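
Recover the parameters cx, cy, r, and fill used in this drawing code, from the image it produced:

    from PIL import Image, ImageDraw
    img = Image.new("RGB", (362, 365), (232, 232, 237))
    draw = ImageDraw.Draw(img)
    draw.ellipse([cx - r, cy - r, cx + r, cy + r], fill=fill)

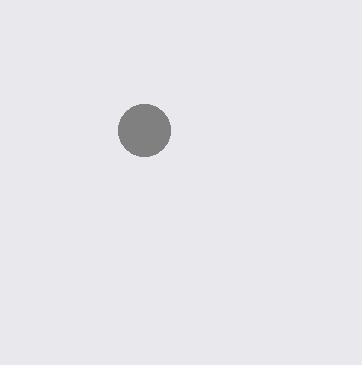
cx = 144; cy = 130; r = 26; fill = 'gray'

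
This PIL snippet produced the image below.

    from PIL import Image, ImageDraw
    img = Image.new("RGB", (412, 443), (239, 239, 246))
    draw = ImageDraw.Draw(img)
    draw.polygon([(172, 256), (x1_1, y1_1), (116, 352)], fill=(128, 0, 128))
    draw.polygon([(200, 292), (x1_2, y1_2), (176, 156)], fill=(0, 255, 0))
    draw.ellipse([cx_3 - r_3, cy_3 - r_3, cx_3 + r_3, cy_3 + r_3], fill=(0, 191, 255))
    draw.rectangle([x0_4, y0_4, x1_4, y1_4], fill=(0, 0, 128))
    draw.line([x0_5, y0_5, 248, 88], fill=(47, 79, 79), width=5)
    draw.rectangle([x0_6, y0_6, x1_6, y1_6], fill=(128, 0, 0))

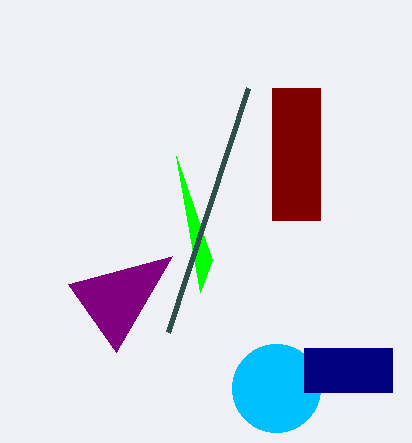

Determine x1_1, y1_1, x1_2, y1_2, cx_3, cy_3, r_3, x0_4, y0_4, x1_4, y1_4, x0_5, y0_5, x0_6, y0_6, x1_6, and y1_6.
x1_1 = 68, y1_1 = 284, x1_2 = 212, y1_2 = 260, cx_3 = 276, cy_3 = 388, r_3 = 44, x0_4 = 304, y0_4 = 348, x1_4 = 392, y1_4 = 392, x0_5 = 168, y0_5 = 332, x0_6 = 272, y0_6 = 88, x1_6 = 320, y1_6 = 220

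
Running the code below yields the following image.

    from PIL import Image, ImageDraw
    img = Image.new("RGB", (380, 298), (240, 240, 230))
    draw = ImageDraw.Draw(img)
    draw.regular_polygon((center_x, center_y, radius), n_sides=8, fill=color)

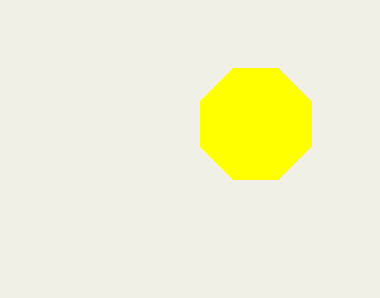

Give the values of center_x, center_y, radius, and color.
center_x = 256, center_y = 124, radius = 60, color = 'yellow'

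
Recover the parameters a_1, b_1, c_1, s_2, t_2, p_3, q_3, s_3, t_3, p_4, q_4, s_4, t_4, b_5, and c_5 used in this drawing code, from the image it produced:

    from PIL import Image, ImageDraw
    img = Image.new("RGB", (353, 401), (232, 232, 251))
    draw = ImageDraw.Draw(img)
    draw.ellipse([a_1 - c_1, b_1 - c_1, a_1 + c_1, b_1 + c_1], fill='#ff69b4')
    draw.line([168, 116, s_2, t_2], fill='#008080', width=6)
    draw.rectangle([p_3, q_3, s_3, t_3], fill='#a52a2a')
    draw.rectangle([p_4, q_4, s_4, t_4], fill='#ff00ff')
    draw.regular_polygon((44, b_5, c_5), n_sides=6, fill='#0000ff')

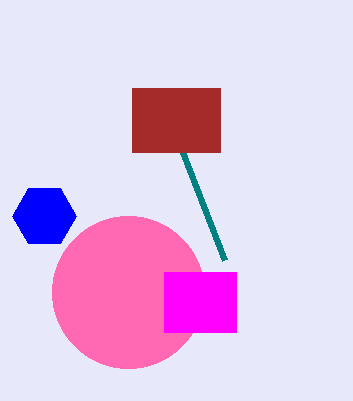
a_1 = 128; b_1 = 292; c_1 = 76; s_2 = 224; t_2 = 260; p_3 = 132; q_3 = 88; s_3 = 220; t_3 = 152; p_4 = 164; q_4 = 272; s_4 = 236; t_4 = 332; b_5 = 216; c_5 = 32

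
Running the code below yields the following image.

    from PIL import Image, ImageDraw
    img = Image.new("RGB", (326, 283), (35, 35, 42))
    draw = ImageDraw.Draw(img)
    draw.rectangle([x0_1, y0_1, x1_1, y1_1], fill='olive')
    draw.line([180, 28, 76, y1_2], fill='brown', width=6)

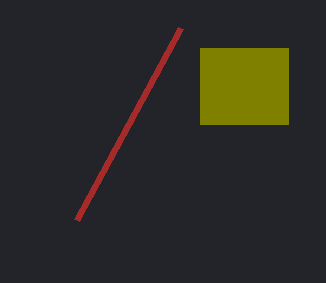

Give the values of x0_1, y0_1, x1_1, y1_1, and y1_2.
x0_1 = 200
y0_1 = 48
x1_1 = 288
y1_1 = 124
y1_2 = 220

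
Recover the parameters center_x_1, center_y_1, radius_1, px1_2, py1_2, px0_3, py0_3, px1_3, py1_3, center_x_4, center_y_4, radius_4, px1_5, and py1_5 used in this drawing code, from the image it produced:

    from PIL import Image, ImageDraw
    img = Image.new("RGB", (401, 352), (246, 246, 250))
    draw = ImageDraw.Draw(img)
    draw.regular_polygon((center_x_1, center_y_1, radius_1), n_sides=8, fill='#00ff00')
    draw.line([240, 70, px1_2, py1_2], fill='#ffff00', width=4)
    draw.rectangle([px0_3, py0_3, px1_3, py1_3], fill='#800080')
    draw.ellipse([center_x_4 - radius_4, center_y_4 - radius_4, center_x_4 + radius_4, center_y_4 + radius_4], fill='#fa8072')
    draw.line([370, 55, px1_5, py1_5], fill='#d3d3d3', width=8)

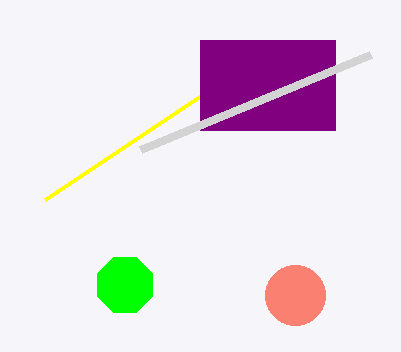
center_x_1 = 125; center_y_1 = 285; radius_1 = 30; px1_2 = 45; py1_2 = 200; px0_3 = 200; py0_3 = 40; px1_3 = 335; py1_3 = 130; center_x_4 = 295; center_y_4 = 295; radius_4 = 30; px1_5 = 140; py1_5 = 150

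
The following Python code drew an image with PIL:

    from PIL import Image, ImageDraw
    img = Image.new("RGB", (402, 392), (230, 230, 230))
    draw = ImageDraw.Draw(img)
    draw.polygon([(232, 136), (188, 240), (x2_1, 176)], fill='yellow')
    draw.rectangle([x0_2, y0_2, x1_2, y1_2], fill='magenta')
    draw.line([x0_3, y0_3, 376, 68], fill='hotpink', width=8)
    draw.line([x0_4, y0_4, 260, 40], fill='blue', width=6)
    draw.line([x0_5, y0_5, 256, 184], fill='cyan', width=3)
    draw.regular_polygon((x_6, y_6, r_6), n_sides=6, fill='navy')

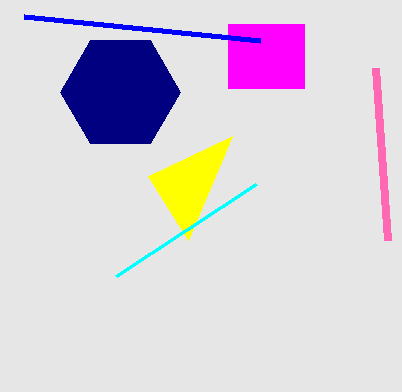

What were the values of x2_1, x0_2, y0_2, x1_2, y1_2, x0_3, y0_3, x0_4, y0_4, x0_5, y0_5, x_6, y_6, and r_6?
x2_1 = 148
x0_2 = 228
y0_2 = 24
x1_2 = 304
y1_2 = 88
x0_3 = 388
y0_3 = 240
x0_4 = 24
y0_4 = 16
x0_5 = 116
y0_5 = 276
x_6 = 120
y_6 = 92
r_6 = 60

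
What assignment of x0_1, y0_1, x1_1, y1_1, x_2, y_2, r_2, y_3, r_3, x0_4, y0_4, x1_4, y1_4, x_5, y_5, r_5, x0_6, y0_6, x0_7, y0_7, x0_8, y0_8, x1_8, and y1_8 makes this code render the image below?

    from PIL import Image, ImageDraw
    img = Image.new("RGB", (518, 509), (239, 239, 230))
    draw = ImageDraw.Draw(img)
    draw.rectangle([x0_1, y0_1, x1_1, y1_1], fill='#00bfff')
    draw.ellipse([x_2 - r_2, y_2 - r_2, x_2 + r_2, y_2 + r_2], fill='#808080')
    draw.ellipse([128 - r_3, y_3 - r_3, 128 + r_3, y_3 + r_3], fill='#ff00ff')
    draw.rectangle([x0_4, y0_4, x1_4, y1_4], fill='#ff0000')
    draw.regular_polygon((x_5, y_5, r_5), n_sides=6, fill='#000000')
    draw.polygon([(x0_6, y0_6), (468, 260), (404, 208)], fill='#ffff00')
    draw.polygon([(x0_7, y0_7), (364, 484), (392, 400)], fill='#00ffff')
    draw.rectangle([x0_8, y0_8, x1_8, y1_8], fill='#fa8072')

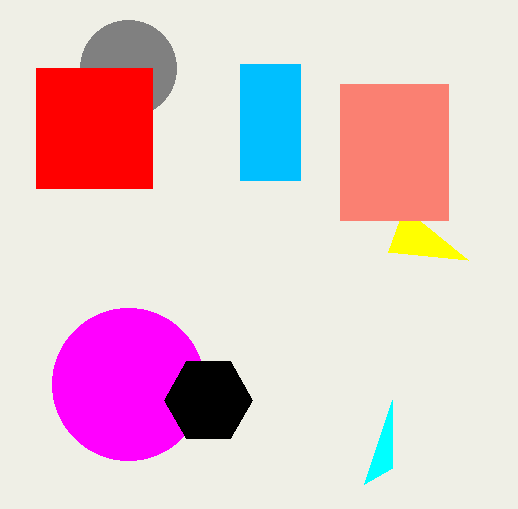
x0_1 = 240; y0_1 = 64; x1_1 = 300; y1_1 = 180; x_2 = 128; y_2 = 68; r_2 = 48; y_3 = 384; r_3 = 76; x0_4 = 36; y0_4 = 68; x1_4 = 152; y1_4 = 188; x_5 = 208; y_5 = 400; r_5 = 44; x0_6 = 388; y0_6 = 252; x0_7 = 392; y0_7 = 468; x0_8 = 340; y0_8 = 84; x1_8 = 448; y1_8 = 220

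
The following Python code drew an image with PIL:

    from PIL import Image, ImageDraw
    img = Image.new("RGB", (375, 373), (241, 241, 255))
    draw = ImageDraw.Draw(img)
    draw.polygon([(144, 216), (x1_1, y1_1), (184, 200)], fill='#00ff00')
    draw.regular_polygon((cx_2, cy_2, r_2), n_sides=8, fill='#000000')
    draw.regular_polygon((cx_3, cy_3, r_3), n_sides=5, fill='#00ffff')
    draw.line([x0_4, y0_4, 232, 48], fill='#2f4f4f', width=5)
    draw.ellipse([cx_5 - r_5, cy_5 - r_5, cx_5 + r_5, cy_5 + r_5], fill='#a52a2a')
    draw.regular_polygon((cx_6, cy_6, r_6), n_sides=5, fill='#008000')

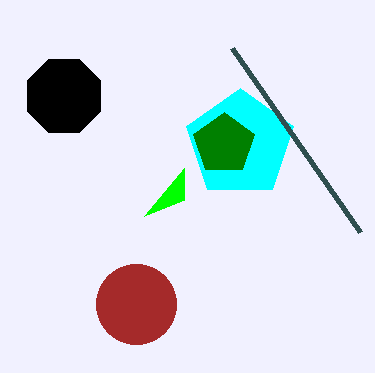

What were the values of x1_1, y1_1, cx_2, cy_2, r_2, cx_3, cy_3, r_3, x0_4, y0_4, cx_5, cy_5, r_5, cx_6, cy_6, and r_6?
x1_1 = 184; y1_1 = 168; cx_2 = 64; cy_2 = 96; r_2 = 40; cx_3 = 240; cy_3 = 144; r_3 = 56; x0_4 = 360; y0_4 = 232; cx_5 = 136; cy_5 = 304; r_5 = 40; cx_6 = 224; cy_6 = 144; r_6 = 32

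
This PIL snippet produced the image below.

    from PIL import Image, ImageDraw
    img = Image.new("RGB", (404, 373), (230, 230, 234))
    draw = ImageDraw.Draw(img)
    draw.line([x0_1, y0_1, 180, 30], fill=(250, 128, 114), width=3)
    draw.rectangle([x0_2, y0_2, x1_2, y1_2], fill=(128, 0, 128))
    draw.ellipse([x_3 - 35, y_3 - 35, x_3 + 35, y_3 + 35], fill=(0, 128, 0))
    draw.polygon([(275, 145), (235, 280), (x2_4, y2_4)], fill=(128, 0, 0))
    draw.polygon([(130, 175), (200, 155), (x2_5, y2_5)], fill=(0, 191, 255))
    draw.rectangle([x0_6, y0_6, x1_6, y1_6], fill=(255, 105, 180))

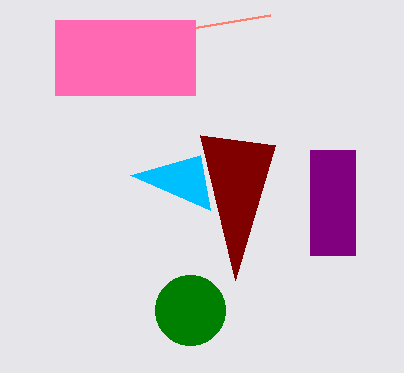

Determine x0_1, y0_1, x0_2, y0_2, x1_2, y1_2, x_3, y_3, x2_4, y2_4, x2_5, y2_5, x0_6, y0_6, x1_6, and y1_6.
x0_1 = 270, y0_1 = 15, x0_2 = 310, y0_2 = 150, x1_2 = 355, y1_2 = 255, x_3 = 190, y_3 = 310, x2_4 = 200, y2_4 = 135, x2_5 = 210, y2_5 = 210, x0_6 = 55, y0_6 = 20, x1_6 = 195, y1_6 = 95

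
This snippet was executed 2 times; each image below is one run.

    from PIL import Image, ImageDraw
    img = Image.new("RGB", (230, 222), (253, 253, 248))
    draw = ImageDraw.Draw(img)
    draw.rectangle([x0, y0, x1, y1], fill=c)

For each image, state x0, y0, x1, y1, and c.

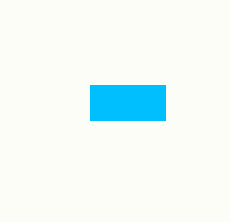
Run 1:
x0 = 90, y0 = 85, x1 = 165, y1 = 120, c = 'deepskyblue'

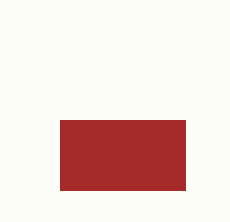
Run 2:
x0 = 60
y0 = 120
x1 = 185
y1 = 190
c = 'brown'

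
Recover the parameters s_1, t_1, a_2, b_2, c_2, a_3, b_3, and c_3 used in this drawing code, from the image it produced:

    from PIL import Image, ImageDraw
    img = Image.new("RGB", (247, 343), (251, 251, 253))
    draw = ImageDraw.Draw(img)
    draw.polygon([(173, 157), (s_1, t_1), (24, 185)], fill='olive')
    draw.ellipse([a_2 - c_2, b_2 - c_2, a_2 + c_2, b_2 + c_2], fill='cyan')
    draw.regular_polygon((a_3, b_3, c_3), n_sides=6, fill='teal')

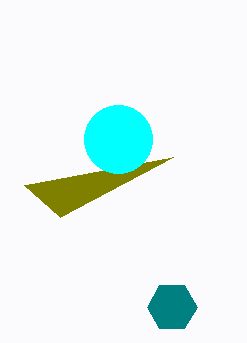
s_1 = 60
t_1 = 217
a_2 = 118
b_2 = 139
c_2 = 34
a_3 = 172
b_3 = 307
c_3 = 25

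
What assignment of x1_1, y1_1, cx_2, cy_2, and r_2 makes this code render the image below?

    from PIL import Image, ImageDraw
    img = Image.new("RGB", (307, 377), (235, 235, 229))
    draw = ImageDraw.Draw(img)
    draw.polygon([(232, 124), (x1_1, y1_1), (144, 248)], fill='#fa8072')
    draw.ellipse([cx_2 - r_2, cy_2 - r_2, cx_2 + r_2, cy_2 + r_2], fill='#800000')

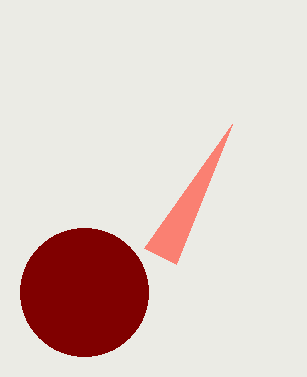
x1_1 = 176; y1_1 = 264; cx_2 = 84; cy_2 = 292; r_2 = 64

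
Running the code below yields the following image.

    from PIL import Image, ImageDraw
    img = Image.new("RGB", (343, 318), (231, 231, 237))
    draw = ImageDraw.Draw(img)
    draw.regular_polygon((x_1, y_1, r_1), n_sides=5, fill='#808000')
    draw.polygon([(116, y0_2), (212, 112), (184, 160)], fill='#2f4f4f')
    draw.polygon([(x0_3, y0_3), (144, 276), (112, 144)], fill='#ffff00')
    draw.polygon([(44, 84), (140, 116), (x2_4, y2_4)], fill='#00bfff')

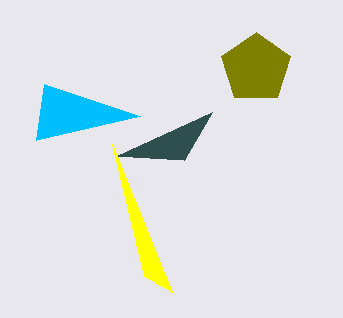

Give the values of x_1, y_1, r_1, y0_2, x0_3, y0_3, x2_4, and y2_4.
x_1 = 256; y_1 = 68; r_1 = 36; y0_2 = 156; x0_3 = 172; y0_3 = 292; x2_4 = 36; y2_4 = 140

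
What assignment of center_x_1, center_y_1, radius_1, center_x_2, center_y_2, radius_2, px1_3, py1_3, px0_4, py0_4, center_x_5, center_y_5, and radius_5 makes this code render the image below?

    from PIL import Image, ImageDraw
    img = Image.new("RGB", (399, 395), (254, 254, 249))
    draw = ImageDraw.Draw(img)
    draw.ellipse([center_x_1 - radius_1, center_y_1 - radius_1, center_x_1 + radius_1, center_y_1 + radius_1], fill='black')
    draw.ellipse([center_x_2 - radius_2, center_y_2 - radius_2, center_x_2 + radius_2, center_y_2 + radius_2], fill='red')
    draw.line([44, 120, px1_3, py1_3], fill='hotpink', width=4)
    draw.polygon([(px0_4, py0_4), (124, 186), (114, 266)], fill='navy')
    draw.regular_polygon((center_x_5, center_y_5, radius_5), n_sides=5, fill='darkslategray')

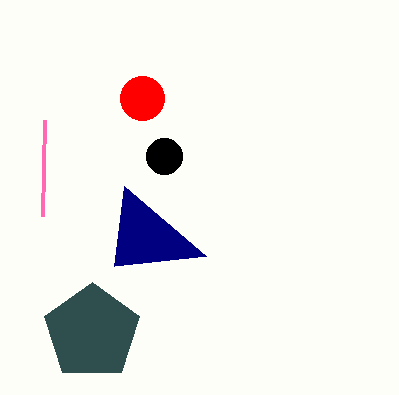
center_x_1 = 164, center_y_1 = 156, radius_1 = 18, center_x_2 = 142, center_y_2 = 98, radius_2 = 22, px1_3 = 42, py1_3 = 216, px0_4 = 206, py0_4 = 256, center_x_5 = 92, center_y_5 = 332, radius_5 = 50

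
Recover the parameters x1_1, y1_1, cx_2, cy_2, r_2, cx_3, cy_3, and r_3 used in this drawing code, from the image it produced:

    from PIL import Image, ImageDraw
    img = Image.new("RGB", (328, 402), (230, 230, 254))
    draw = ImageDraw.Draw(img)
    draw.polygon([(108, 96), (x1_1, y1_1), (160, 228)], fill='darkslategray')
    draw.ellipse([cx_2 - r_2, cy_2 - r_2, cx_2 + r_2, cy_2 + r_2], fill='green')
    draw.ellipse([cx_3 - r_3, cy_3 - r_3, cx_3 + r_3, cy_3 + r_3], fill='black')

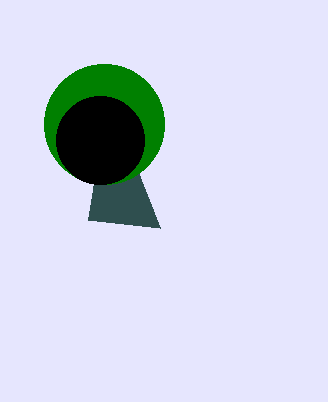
x1_1 = 88; y1_1 = 220; cx_2 = 104; cy_2 = 124; r_2 = 60; cx_3 = 100; cy_3 = 140; r_3 = 44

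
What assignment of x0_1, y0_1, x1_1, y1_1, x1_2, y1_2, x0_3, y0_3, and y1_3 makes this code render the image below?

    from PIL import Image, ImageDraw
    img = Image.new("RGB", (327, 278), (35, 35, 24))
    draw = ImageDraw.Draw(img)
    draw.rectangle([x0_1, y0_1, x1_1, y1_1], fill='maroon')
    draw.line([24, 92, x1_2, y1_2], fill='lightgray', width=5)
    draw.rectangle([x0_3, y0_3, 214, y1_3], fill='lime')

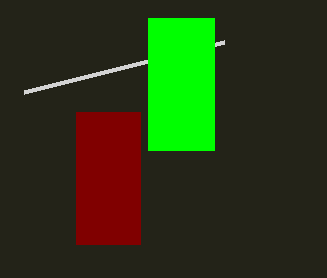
x0_1 = 76; y0_1 = 112; x1_1 = 140; y1_1 = 244; x1_2 = 224; y1_2 = 42; x0_3 = 148; y0_3 = 18; y1_3 = 150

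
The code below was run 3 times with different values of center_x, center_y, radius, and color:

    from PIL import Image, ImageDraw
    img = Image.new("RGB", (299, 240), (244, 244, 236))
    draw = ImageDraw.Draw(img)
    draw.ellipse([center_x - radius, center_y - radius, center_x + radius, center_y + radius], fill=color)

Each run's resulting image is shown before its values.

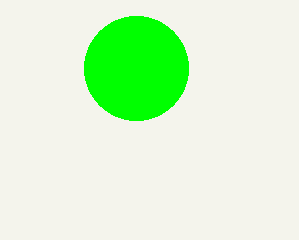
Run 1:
center_x = 136; center_y = 68; radius = 52; color = 'lime'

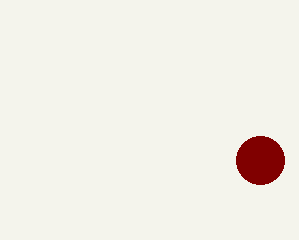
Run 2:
center_x = 260; center_y = 160; radius = 24; color = 'maroon'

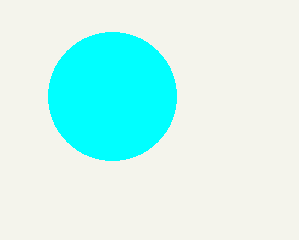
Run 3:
center_x = 112; center_y = 96; radius = 64; color = 'cyan'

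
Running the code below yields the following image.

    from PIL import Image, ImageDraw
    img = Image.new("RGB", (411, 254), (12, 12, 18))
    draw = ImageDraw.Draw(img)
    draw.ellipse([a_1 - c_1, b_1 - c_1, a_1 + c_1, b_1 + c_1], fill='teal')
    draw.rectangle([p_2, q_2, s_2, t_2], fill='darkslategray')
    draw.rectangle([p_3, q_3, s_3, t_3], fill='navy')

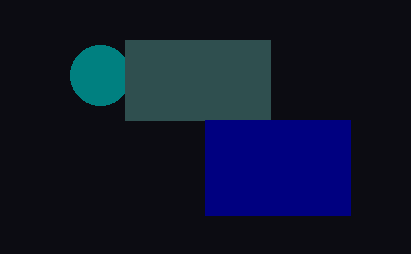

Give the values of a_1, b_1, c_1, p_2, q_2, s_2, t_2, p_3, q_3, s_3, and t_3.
a_1 = 100, b_1 = 75, c_1 = 30, p_2 = 125, q_2 = 40, s_2 = 270, t_2 = 120, p_3 = 205, q_3 = 120, s_3 = 350, t_3 = 215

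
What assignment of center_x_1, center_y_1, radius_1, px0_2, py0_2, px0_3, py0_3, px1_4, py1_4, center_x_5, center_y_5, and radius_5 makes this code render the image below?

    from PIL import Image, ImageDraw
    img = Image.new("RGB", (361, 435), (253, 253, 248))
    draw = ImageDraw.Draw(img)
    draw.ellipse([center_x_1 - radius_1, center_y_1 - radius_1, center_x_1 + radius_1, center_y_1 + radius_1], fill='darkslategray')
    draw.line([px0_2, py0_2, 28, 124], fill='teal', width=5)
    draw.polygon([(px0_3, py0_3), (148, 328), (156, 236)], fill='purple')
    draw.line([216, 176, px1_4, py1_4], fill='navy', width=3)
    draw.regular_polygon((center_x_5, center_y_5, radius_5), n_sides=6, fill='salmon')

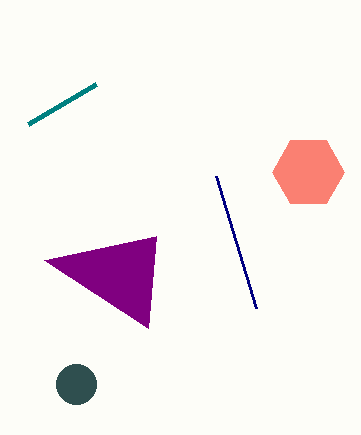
center_x_1 = 76; center_y_1 = 384; radius_1 = 20; px0_2 = 96; py0_2 = 84; px0_3 = 44; py0_3 = 260; px1_4 = 256; py1_4 = 308; center_x_5 = 308; center_y_5 = 172; radius_5 = 36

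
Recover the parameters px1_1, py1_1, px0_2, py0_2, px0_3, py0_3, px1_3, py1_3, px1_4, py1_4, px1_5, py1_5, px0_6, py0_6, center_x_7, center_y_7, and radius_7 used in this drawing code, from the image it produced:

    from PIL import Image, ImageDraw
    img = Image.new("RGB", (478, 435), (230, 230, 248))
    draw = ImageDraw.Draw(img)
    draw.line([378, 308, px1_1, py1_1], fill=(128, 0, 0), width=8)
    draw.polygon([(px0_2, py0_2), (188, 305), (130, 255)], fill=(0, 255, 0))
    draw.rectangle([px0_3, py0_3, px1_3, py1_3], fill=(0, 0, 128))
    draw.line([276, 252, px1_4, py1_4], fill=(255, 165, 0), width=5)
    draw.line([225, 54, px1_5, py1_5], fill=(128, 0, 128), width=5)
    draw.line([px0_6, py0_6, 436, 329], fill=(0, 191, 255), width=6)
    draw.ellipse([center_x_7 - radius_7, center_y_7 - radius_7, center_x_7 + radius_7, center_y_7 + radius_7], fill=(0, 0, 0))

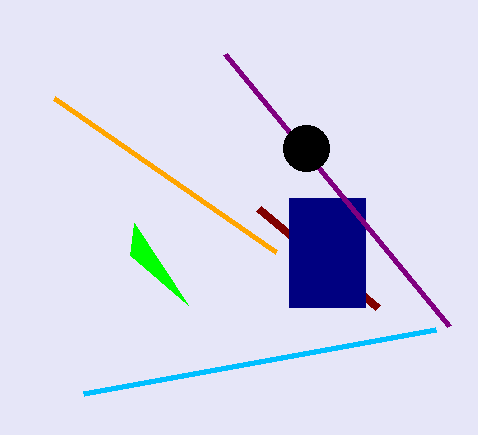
px1_1 = 259
py1_1 = 209
px0_2 = 134
py0_2 = 223
px0_3 = 289
py0_3 = 198
px1_3 = 365
py1_3 = 307
px1_4 = 54
py1_4 = 98
px1_5 = 449
py1_5 = 326
px0_6 = 84
py0_6 = 393
center_x_7 = 306
center_y_7 = 148
radius_7 = 23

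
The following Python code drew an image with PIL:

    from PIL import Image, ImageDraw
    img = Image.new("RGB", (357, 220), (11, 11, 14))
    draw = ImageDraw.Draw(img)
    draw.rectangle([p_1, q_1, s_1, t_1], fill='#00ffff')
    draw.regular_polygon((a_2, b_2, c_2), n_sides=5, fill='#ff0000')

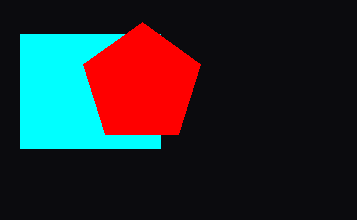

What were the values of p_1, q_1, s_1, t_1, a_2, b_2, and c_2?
p_1 = 20; q_1 = 34; s_1 = 160; t_1 = 148; a_2 = 142; b_2 = 84; c_2 = 62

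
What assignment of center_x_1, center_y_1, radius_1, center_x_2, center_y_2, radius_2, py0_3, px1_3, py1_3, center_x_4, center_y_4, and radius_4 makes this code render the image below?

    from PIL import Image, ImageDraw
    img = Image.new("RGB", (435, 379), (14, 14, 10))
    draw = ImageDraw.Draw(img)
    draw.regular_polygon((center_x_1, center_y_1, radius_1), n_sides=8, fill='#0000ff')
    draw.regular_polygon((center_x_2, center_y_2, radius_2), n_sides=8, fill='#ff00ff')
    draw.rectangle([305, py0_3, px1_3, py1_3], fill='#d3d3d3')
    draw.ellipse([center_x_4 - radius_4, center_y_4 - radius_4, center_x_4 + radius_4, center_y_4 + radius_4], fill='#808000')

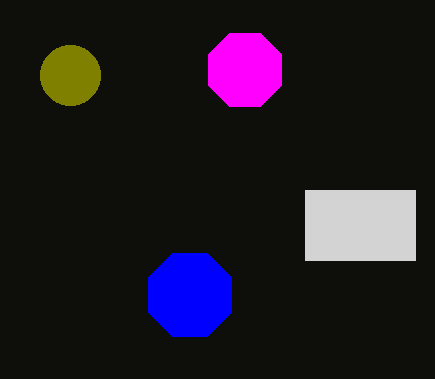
center_x_1 = 190, center_y_1 = 295, radius_1 = 45, center_x_2 = 245, center_y_2 = 70, radius_2 = 40, py0_3 = 190, px1_3 = 415, py1_3 = 260, center_x_4 = 70, center_y_4 = 75, radius_4 = 30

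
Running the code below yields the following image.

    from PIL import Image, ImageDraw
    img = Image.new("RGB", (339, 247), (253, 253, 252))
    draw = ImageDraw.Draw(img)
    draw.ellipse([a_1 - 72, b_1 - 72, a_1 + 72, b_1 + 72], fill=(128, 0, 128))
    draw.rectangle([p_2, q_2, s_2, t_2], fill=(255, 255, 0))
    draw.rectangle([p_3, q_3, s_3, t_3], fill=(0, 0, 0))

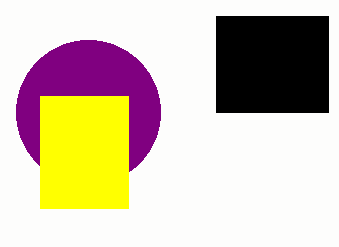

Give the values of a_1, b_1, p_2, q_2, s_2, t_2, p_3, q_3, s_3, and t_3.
a_1 = 88, b_1 = 112, p_2 = 40, q_2 = 96, s_2 = 128, t_2 = 208, p_3 = 216, q_3 = 16, s_3 = 328, t_3 = 112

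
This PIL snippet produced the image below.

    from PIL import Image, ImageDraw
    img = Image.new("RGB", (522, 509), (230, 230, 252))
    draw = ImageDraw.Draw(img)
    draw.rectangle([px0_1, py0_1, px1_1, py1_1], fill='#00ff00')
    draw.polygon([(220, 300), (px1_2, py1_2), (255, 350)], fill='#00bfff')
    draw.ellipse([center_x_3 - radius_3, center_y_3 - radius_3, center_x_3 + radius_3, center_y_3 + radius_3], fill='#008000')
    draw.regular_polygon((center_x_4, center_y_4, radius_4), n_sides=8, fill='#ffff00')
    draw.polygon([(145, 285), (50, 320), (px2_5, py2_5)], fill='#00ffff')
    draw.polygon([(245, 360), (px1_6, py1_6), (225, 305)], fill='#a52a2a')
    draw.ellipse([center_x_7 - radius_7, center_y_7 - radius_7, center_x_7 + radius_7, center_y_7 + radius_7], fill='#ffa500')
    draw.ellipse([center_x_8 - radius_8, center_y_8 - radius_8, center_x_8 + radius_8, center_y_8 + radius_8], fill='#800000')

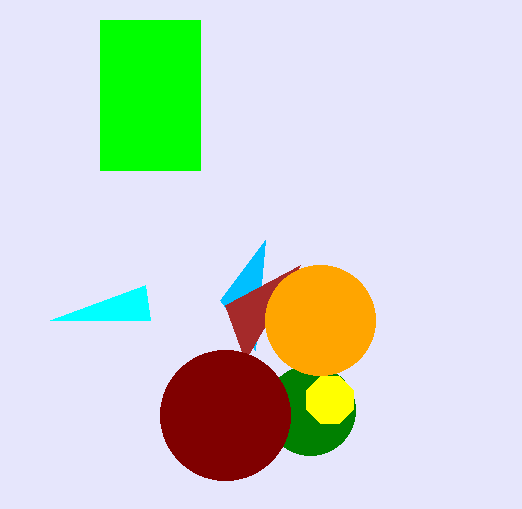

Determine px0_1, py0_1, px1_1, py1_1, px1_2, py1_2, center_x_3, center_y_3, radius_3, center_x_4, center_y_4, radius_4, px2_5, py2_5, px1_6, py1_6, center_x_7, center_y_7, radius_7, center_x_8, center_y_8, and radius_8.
px0_1 = 100; py0_1 = 20; px1_1 = 200; py1_1 = 170; px1_2 = 265; py1_2 = 240; center_x_3 = 310; center_y_3 = 410; radius_3 = 45; center_x_4 = 330; center_y_4 = 400; radius_4 = 25; px2_5 = 150; py2_5 = 320; px1_6 = 300; py1_6 = 265; center_x_7 = 320; center_y_7 = 320; radius_7 = 55; center_x_8 = 225; center_y_8 = 415; radius_8 = 65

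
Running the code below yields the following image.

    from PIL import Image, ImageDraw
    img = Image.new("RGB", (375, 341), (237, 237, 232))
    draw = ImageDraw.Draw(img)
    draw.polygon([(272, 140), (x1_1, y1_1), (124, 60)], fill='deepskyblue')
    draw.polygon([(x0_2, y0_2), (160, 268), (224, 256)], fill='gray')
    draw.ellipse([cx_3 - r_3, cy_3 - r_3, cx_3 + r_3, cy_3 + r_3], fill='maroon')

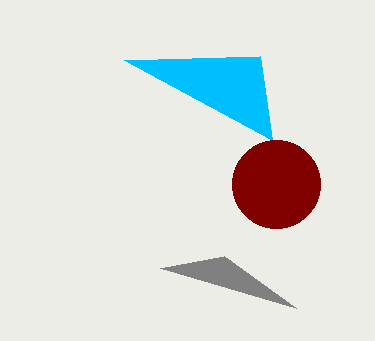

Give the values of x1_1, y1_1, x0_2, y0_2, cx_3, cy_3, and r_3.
x1_1 = 260, y1_1 = 56, x0_2 = 296, y0_2 = 308, cx_3 = 276, cy_3 = 184, r_3 = 44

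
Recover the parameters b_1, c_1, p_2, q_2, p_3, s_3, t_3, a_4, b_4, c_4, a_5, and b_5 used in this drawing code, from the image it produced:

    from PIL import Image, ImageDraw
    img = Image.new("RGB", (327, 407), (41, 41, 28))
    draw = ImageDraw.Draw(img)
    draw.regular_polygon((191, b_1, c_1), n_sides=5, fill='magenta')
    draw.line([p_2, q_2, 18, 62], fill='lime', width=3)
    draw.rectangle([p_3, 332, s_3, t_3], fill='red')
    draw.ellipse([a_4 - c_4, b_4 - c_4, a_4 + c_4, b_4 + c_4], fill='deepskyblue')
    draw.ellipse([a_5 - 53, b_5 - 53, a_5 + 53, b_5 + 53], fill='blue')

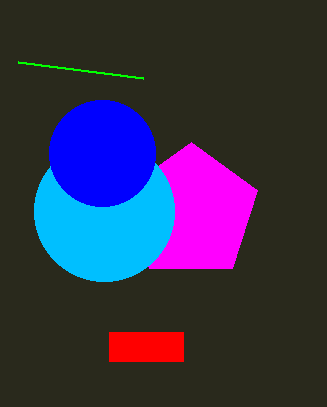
b_1 = 212
c_1 = 70
p_2 = 143
q_2 = 78
p_3 = 109
s_3 = 183
t_3 = 361
a_4 = 104
b_4 = 211
c_4 = 70
a_5 = 102
b_5 = 153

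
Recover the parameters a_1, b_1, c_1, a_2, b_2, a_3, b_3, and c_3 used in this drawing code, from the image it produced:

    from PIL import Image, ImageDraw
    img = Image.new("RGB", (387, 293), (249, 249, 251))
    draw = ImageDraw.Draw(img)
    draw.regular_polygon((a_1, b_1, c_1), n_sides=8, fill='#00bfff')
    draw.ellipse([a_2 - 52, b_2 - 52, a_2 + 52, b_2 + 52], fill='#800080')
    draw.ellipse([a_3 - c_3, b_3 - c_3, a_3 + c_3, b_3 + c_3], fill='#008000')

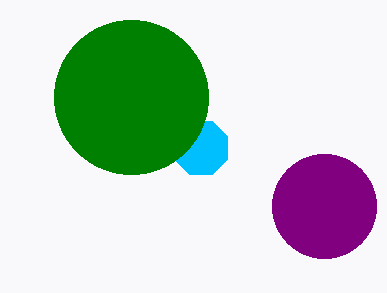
a_1 = 201; b_1 = 148; c_1 = 29; a_2 = 324; b_2 = 206; a_3 = 131; b_3 = 97; c_3 = 77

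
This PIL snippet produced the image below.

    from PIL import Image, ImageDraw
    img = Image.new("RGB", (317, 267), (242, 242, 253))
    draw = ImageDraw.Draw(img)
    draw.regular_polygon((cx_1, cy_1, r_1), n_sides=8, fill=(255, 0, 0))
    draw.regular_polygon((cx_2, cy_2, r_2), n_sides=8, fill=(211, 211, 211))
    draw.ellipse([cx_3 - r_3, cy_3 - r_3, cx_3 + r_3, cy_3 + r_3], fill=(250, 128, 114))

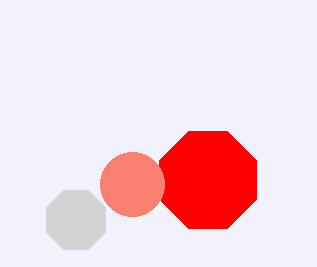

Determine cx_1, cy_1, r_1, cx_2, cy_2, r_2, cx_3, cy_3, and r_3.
cx_1 = 208
cy_1 = 180
r_1 = 52
cx_2 = 76
cy_2 = 220
r_2 = 32
cx_3 = 132
cy_3 = 184
r_3 = 32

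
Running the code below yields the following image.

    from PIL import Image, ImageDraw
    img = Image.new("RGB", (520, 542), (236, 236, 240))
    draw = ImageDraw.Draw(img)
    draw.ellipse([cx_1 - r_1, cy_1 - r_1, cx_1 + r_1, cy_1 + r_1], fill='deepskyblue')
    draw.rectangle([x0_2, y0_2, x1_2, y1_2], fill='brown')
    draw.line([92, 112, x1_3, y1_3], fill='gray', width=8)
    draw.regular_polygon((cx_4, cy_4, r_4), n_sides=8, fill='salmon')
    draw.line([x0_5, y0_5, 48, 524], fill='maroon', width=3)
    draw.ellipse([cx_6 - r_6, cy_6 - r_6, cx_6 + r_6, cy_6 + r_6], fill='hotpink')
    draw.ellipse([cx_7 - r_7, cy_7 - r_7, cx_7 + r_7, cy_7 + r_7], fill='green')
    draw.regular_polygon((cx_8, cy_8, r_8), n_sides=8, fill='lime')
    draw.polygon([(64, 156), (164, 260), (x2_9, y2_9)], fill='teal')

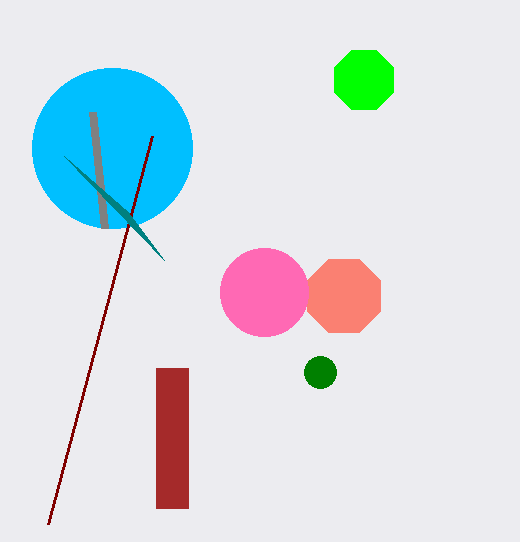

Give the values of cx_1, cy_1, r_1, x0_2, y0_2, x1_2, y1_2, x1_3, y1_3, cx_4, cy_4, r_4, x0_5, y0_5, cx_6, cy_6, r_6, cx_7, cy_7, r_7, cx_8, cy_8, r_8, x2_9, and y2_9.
cx_1 = 112; cy_1 = 148; r_1 = 80; x0_2 = 156; y0_2 = 368; x1_2 = 188; y1_2 = 508; x1_3 = 104; y1_3 = 228; cx_4 = 344; cy_4 = 296; r_4 = 40; x0_5 = 152; y0_5 = 136; cx_6 = 264; cy_6 = 292; r_6 = 44; cx_7 = 320; cy_7 = 372; r_7 = 16; cx_8 = 364; cy_8 = 80; r_8 = 32; x2_9 = 128; y2_9 = 212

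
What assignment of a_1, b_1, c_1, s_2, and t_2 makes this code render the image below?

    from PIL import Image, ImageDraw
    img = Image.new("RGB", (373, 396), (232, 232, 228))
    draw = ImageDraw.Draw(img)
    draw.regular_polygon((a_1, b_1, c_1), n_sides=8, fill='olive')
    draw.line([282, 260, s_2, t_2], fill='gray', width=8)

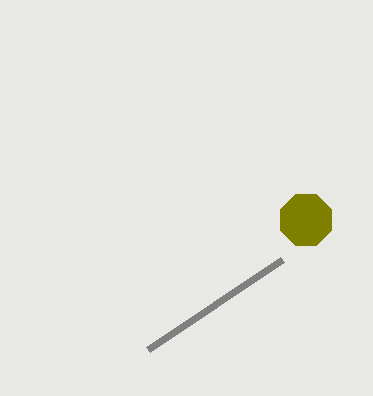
a_1 = 306
b_1 = 220
c_1 = 28
s_2 = 148
t_2 = 350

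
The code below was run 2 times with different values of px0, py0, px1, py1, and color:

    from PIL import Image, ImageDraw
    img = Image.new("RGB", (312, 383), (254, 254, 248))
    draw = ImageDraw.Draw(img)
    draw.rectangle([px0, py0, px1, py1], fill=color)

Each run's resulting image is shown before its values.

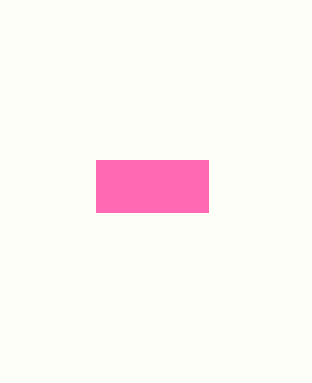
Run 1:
px0 = 96; py0 = 160; px1 = 208; py1 = 212; color = 'hotpink'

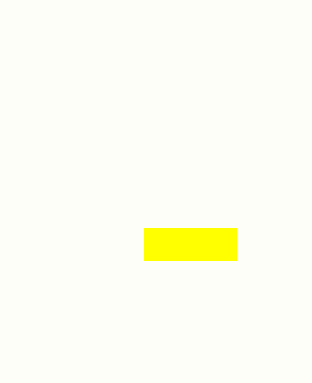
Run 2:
px0 = 144; py0 = 228; px1 = 236; py1 = 260; color = 'yellow'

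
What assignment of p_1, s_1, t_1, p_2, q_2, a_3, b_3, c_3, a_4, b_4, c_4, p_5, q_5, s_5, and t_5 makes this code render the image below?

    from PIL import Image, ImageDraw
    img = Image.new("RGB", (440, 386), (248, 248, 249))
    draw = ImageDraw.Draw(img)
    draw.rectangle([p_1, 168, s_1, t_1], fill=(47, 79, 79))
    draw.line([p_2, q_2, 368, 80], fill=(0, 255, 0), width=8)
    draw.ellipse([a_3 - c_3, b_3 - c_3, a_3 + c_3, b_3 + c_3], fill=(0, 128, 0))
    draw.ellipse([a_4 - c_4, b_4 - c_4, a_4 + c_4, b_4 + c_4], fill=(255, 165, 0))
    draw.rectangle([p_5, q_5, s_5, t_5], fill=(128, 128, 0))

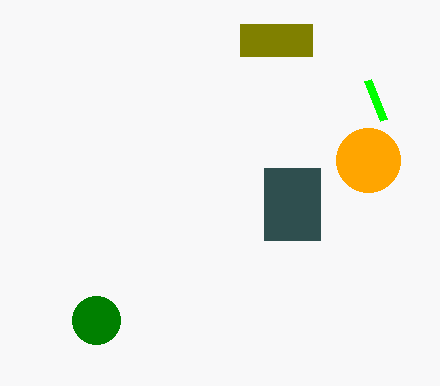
p_1 = 264
s_1 = 320
t_1 = 240
p_2 = 384
q_2 = 120
a_3 = 96
b_3 = 320
c_3 = 24
a_4 = 368
b_4 = 160
c_4 = 32
p_5 = 240
q_5 = 24
s_5 = 312
t_5 = 56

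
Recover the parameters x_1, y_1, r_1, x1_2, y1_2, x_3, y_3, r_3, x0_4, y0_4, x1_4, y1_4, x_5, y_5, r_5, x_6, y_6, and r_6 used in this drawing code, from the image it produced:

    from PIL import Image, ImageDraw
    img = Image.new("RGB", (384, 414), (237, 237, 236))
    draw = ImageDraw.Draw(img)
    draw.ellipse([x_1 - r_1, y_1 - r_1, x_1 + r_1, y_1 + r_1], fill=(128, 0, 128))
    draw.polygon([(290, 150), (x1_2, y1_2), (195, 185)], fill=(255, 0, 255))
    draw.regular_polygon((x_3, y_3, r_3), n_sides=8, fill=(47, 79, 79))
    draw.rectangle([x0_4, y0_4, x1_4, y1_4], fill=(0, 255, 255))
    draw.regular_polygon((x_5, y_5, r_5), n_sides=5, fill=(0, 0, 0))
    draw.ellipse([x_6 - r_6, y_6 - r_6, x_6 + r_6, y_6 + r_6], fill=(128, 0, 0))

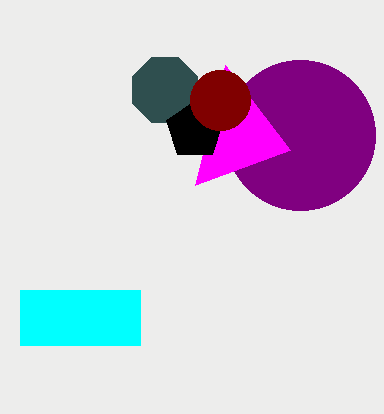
x_1 = 300, y_1 = 135, r_1 = 75, x1_2 = 225, y1_2 = 65, x_3 = 165, y_3 = 90, r_3 = 35, x0_4 = 20, y0_4 = 290, x1_4 = 140, y1_4 = 345, x_5 = 195, y_5 = 130, r_5 = 30, x_6 = 220, y_6 = 100, r_6 = 30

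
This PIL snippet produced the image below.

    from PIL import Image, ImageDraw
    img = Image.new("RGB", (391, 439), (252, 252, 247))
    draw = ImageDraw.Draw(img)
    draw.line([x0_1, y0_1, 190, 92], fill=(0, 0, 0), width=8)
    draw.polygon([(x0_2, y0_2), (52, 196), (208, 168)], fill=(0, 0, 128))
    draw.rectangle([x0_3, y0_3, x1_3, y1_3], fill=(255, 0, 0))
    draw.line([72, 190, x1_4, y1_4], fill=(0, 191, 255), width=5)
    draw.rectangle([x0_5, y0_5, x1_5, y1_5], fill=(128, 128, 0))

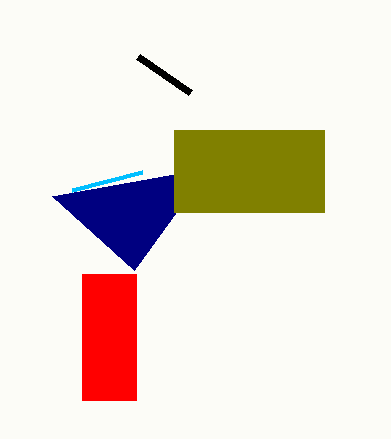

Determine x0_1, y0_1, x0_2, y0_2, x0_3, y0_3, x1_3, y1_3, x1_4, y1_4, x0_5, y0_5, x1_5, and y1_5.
x0_1 = 138, y0_1 = 56, x0_2 = 134, y0_2 = 270, x0_3 = 82, y0_3 = 274, x1_3 = 136, y1_3 = 400, x1_4 = 142, y1_4 = 172, x0_5 = 174, y0_5 = 130, x1_5 = 324, y1_5 = 212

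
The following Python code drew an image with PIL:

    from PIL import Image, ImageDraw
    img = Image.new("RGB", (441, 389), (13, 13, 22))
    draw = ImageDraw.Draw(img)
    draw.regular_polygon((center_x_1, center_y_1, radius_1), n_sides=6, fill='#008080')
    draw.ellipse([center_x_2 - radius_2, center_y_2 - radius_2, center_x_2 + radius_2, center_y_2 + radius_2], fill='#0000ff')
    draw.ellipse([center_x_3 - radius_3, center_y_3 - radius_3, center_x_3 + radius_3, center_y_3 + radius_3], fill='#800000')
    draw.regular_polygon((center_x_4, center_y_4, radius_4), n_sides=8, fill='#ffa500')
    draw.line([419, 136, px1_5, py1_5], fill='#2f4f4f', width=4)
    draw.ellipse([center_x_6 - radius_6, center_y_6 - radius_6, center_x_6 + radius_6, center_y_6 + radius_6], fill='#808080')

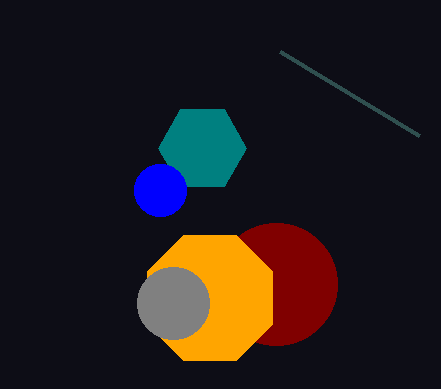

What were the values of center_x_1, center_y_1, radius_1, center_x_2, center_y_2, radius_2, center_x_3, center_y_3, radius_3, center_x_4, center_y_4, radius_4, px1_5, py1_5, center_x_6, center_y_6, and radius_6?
center_x_1 = 202; center_y_1 = 148; radius_1 = 44; center_x_2 = 160; center_y_2 = 190; radius_2 = 26; center_x_3 = 276; center_y_3 = 284; radius_3 = 61; center_x_4 = 210; center_y_4 = 298; radius_4 = 68; px1_5 = 280; py1_5 = 52; center_x_6 = 173; center_y_6 = 303; radius_6 = 36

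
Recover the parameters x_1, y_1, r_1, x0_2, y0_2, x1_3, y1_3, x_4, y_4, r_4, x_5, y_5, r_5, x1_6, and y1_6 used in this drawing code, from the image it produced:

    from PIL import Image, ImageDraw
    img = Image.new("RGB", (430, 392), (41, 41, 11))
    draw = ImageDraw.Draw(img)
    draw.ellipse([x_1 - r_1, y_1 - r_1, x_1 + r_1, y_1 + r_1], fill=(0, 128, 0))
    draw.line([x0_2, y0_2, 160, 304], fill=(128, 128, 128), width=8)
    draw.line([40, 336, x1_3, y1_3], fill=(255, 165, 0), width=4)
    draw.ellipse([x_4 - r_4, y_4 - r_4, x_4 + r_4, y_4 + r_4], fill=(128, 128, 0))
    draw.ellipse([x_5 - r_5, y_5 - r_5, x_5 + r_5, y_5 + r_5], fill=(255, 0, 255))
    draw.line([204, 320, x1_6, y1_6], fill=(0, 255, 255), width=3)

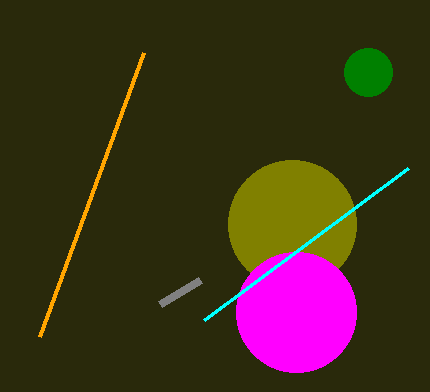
x_1 = 368
y_1 = 72
r_1 = 24
x0_2 = 200
y0_2 = 280
x1_3 = 144
y1_3 = 52
x_4 = 292
y_4 = 224
r_4 = 64
x_5 = 296
y_5 = 312
r_5 = 60
x1_6 = 408
y1_6 = 168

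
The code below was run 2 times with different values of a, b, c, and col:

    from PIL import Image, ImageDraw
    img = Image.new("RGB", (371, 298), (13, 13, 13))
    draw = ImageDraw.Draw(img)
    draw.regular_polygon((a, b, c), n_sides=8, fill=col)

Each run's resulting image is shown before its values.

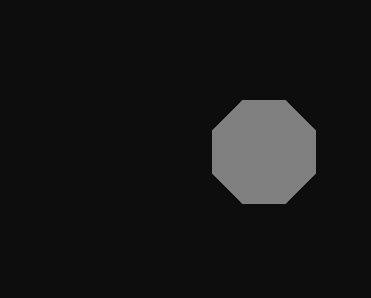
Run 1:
a = 264
b = 152
c = 56
col = 'gray'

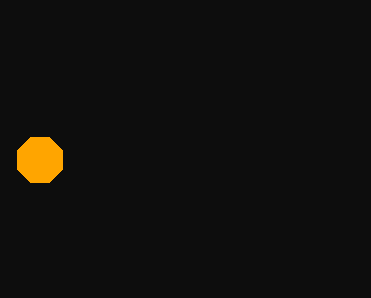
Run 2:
a = 40
b = 160
c = 24
col = 'orange'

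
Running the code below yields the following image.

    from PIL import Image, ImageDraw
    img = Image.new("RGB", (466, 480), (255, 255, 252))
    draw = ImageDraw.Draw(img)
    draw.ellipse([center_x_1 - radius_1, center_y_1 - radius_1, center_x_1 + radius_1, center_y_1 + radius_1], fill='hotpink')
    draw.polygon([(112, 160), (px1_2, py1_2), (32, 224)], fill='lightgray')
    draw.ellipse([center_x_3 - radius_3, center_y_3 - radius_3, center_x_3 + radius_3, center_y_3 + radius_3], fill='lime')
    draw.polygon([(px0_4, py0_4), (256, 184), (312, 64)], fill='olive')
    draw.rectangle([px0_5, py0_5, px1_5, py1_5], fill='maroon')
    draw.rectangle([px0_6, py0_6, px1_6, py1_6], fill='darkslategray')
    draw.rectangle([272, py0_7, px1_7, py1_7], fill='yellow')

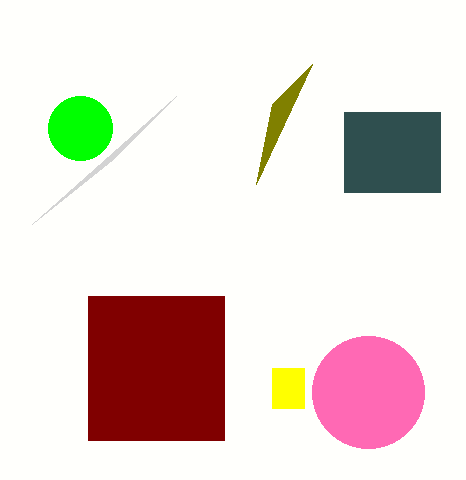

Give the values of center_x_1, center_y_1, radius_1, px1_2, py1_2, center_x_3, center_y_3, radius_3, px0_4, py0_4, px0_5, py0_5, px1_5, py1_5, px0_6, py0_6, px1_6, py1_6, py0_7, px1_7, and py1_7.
center_x_1 = 368, center_y_1 = 392, radius_1 = 56, px1_2 = 176, py1_2 = 96, center_x_3 = 80, center_y_3 = 128, radius_3 = 32, px0_4 = 272, py0_4 = 104, px0_5 = 88, py0_5 = 296, px1_5 = 224, py1_5 = 440, px0_6 = 344, py0_6 = 112, px1_6 = 440, py1_6 = 192, py0_7 = 368, px1_7 = 304, py1_7 = 408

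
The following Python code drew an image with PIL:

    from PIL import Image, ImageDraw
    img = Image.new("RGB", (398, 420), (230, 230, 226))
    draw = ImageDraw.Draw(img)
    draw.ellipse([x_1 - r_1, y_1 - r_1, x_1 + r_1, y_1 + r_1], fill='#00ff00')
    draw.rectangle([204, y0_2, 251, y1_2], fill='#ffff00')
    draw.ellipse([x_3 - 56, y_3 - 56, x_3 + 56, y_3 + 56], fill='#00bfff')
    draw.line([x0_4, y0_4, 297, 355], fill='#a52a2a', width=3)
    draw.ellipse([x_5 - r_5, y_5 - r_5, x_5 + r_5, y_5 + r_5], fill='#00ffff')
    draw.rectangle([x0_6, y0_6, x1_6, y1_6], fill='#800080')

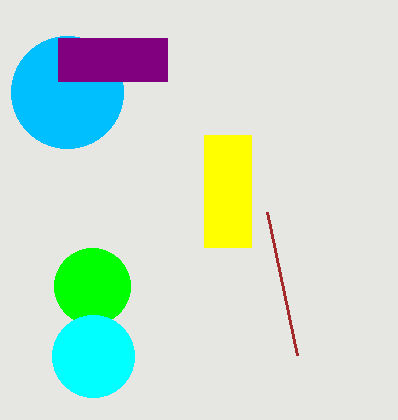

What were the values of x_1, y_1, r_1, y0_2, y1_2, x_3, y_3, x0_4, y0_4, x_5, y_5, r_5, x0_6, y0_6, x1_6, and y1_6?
x_1 = 92
y_1 = 286
r_1 = 38
y0_2 = 135
y1_2 = 247
x_3 = 67
y_3 = 92
x0_4 = 267
y0_4 = 212
x_5 = 93
y_5 = 356
r_5 = 41
x0_6 = 58
y0_6 = 38
x1_6 = 167
y1_6 = 81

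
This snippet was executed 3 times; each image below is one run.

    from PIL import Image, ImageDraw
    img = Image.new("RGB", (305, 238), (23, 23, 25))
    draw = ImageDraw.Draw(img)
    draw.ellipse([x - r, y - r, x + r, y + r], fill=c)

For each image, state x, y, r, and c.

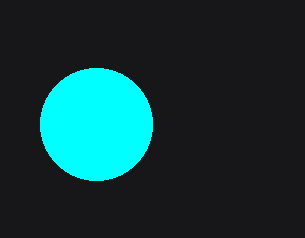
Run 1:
x = 96, y = 124, r = 56, c = 'cyan'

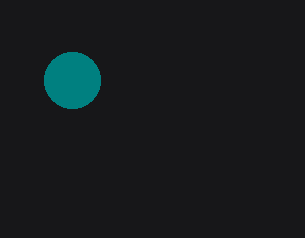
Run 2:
x = 72, y = 80, r = 28, c = 'teal'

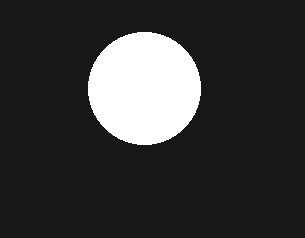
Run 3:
x = 144, y = 88, r = 56, c = 'white'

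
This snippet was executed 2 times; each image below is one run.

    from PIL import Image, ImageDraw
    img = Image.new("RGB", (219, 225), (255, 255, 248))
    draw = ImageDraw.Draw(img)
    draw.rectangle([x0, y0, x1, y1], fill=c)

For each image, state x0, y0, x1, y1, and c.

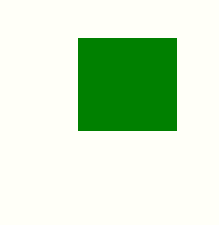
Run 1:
x0 = 78
y0 = 38
x1 = 176
y1 = 130
c = 'green'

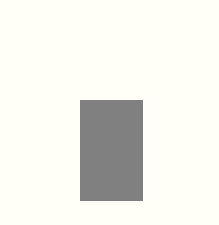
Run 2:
x0 = 80, y0 = 100, x1 = 142, y1 = 200, c = 'gray'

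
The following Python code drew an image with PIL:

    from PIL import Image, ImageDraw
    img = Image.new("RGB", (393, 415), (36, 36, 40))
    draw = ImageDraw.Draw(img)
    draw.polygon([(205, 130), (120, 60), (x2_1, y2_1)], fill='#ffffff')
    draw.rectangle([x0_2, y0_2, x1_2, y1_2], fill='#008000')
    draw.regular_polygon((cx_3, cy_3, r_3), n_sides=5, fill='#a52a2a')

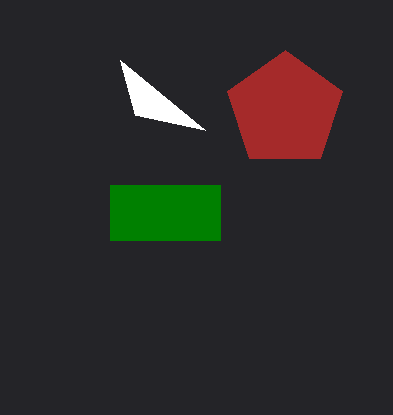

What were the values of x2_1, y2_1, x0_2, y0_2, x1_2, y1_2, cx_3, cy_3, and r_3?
x2_1 = 135, y2_1 = 115, x0_2 = 110, y0_2 = 185, x1_2 = 220, y1_2 = 240, cx_3 = 285, cy_3 = 110, r_3 = 60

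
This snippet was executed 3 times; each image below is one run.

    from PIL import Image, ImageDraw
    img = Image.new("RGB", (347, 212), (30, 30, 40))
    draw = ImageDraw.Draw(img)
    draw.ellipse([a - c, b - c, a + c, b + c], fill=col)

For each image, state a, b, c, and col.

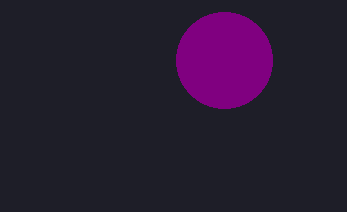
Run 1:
a = 224, b = 60, c = 48, col = 'purple'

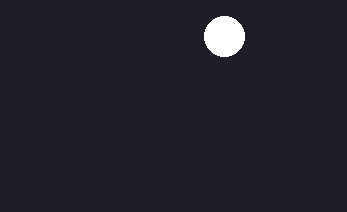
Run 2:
a = 224, b = 36, c = 20, col = 'white'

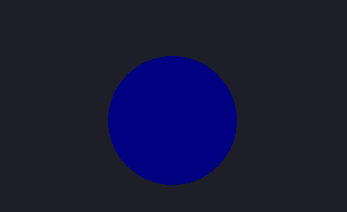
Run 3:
a = 172; b = 120; c = 64; col = 'navy'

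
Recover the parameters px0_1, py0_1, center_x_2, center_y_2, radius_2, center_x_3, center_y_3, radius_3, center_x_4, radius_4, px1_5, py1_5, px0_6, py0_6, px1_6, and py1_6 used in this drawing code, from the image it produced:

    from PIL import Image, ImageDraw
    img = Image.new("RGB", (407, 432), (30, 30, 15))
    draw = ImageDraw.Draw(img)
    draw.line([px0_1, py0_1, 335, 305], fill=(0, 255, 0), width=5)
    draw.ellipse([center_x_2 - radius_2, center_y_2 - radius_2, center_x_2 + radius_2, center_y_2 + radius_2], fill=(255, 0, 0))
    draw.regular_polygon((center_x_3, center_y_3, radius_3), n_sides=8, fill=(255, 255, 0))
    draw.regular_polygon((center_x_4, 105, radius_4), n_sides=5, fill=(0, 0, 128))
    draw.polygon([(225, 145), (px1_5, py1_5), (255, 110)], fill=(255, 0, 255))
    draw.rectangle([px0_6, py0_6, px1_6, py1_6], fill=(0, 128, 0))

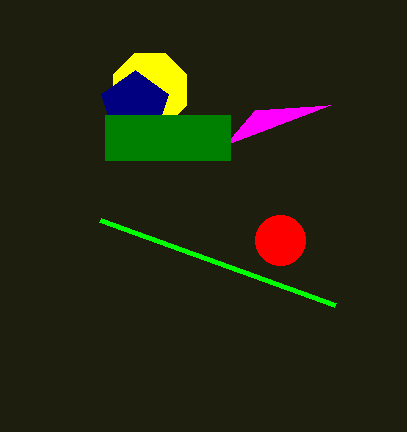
px0_1 = 100; py0_1 = 220; center_x_2 = 280; center_y_2 = 240; radius_2 = 25; center_x_3 = 150; center_y_3 = 90; radius_3 = 40; center_x_4 = 135; radius_4 = 35; px1_5 = 330; py1_5 = 105; px0_6 = 105; py0_6 = 115; px1_6 = 230; py1_6 = 160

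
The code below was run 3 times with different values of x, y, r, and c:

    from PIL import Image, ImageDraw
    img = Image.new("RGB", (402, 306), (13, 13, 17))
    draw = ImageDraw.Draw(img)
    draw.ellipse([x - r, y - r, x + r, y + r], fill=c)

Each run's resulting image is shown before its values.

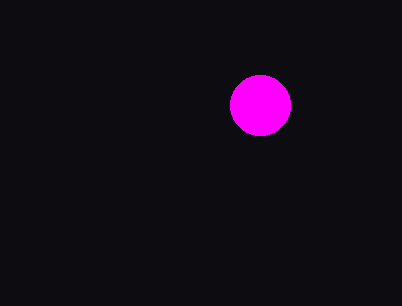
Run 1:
x = 260; y = 105; r = 30; c = 'magenta'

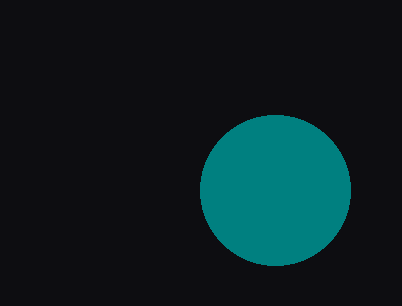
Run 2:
x = 275, y = 190, r = 75, c = 'teal'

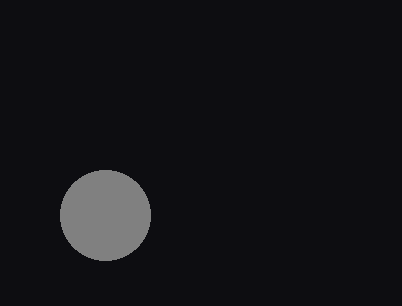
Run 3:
x = 105, y = 215, r = 45, c = 'gray'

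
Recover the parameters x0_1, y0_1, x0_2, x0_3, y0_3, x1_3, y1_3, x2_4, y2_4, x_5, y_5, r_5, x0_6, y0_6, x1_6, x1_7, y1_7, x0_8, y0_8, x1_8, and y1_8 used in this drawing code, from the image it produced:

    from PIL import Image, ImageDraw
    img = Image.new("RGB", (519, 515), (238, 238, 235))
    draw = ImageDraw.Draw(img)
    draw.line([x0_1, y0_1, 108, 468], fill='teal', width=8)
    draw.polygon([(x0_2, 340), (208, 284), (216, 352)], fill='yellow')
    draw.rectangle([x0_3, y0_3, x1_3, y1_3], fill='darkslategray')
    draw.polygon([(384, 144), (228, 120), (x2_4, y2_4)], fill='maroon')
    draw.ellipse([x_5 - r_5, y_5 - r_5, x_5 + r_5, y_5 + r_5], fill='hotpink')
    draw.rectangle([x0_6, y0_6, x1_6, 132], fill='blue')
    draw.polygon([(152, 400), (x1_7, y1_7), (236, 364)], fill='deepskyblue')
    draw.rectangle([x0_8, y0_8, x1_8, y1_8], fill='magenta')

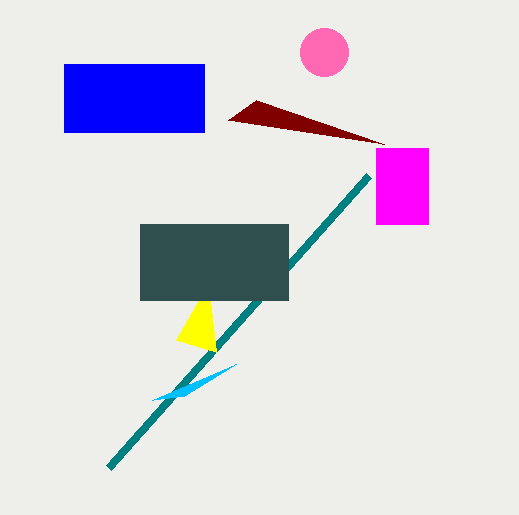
x0_1 = 368
y0_1 = 176
x0_2 = 176
x0_3 = 140
y0_3 = 224
x1_3 = 288
y1_3 = 300
x2_4 = 256
y2_4 = 100
x_5 = 324
y_5 = 52
r_5 = 24
x0_6 = 64
y0_6 = 64
x1_6 = 204
x1_7 = 184
y1_7 = 396
x0_8 = 376
y0_8 = 148
x1_8 = 428
y1_8 = 224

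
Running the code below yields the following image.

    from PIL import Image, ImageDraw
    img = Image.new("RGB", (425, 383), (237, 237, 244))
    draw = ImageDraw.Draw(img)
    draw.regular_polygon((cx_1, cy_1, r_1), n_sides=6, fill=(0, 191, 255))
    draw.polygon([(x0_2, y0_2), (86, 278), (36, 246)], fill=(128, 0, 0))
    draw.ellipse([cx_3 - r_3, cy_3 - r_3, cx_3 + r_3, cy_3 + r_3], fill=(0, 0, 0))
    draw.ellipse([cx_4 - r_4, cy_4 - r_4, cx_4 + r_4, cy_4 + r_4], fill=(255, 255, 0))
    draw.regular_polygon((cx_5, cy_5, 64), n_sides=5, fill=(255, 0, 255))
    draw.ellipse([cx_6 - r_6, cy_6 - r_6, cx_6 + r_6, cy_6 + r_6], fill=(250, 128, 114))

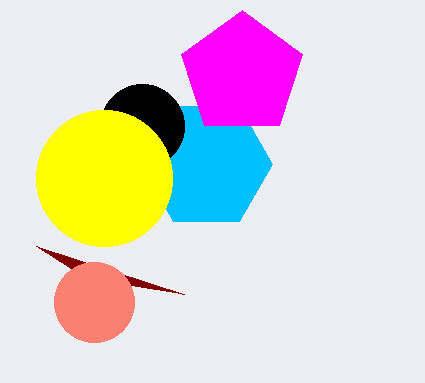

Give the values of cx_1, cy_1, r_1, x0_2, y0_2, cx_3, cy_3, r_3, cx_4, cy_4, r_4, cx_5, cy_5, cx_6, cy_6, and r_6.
cx_1 = 206, cy_1 = 164, r_1 = 66, x0_2 = 184, y0_2 = 294, cx_3 = 142, cy_3 = 126, r_3 = 42, cx_4 = 104, cy_4 = 178, r_4 = 68, cx_5 = 242, cy_5 = 74, cx_6 = 94, cy_6 = 302, r_6 = 40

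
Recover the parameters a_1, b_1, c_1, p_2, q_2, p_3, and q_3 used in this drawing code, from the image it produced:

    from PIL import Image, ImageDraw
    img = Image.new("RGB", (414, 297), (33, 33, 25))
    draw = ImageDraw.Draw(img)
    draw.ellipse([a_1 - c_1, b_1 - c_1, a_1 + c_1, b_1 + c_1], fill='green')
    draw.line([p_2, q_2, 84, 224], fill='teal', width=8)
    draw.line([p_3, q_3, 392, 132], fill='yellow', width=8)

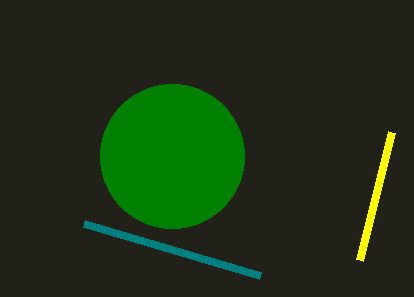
a_1 = 172, b_1 = 156, c_1 = 72, p_2 = 260, q_2 = 276, p_3 = 360, q_3 = 260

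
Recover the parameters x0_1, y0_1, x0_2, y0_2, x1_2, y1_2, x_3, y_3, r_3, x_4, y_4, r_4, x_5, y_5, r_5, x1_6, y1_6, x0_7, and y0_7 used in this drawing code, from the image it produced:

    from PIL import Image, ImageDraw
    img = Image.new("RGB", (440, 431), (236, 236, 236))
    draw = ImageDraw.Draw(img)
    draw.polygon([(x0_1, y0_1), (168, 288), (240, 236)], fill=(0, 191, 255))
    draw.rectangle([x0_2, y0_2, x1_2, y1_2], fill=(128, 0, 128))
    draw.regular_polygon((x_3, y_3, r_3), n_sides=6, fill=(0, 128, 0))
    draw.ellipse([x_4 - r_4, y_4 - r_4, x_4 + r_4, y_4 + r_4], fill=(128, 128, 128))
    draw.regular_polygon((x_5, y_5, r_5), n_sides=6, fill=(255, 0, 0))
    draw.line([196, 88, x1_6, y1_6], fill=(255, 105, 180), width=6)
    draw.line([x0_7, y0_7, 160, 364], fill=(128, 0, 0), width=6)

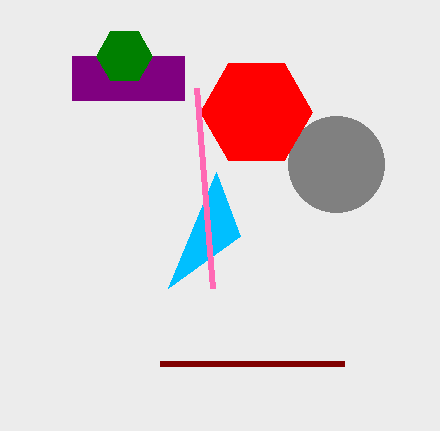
x0_1 = 216; y0_1 = 172; x0_2 = 72; y0_2 = 56; x1_2 = 184; y1_2 = 100; x_3 = 124; y_3 = 56; r_3 = 28; x_4 = 336; y_4 = 164; r_4 = 48; x_5 = 256; y_5 = 112; r_5 = 56; x1_6 = 212; y1_6 = 288; x0_7 = 344; y0_7 = 364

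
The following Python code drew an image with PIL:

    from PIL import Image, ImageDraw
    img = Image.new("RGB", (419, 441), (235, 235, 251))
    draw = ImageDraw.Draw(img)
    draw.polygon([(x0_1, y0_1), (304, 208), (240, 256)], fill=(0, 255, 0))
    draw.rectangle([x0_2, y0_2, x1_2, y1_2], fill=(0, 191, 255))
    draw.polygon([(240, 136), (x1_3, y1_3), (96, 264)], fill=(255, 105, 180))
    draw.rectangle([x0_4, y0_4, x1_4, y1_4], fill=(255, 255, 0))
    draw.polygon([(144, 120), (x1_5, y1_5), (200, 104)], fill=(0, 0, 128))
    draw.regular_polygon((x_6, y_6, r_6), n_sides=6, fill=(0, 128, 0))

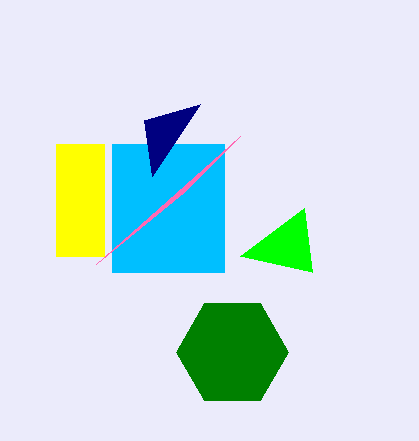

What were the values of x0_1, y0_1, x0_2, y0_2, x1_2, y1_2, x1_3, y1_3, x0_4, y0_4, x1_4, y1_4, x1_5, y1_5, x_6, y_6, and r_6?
x0_1 = 312; y0_1 = 272; x0_2 = 112; y0_2 = 144; x1_2 = 224; y1_2 = 272; x1_3 = 184; y1_3 = 192; x0_4 = 56; y0_4 = 144; x1_4 = 104; y1_4 = 256; x1_5 = 152; y1_5 = 176; x_6 = 232; y_6 = 352; r_6 = 56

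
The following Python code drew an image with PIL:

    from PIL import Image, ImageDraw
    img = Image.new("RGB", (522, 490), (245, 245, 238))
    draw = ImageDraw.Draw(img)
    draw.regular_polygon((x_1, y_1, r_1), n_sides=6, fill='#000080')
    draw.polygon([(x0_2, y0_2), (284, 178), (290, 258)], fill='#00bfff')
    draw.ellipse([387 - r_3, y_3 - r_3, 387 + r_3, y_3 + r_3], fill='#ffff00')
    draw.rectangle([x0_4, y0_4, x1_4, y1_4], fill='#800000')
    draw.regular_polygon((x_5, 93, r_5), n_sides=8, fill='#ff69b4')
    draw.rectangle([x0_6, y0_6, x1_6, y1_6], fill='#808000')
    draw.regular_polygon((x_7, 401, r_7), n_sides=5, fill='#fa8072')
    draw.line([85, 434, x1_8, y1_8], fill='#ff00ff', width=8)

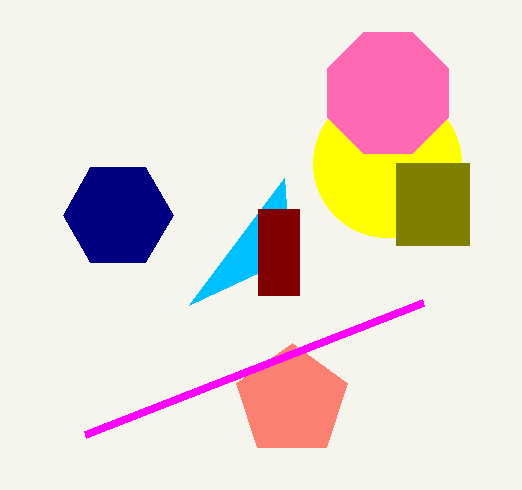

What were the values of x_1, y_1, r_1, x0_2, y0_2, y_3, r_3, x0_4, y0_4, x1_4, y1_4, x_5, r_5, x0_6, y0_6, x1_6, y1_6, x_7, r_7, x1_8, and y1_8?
x_1 = 118; y_1 = 215; r_1 = 55; x0_2 = 189; y0_2 = 305; y_3 = 163; r_3 = 74; x0_4 = 258; y0_4 = 209; x1_4 = 299; y1_4 = 295; x_5 = 388; r_5 = 65; x0_6 = 396; y0_6 = 163; x1_6 = 469; y1_6 = 245; x_7 = 292; r_7 = 58; x1_8 = 423; y1_8 = 302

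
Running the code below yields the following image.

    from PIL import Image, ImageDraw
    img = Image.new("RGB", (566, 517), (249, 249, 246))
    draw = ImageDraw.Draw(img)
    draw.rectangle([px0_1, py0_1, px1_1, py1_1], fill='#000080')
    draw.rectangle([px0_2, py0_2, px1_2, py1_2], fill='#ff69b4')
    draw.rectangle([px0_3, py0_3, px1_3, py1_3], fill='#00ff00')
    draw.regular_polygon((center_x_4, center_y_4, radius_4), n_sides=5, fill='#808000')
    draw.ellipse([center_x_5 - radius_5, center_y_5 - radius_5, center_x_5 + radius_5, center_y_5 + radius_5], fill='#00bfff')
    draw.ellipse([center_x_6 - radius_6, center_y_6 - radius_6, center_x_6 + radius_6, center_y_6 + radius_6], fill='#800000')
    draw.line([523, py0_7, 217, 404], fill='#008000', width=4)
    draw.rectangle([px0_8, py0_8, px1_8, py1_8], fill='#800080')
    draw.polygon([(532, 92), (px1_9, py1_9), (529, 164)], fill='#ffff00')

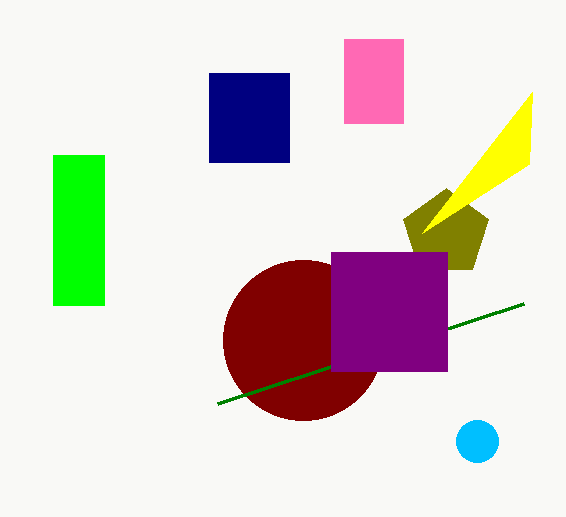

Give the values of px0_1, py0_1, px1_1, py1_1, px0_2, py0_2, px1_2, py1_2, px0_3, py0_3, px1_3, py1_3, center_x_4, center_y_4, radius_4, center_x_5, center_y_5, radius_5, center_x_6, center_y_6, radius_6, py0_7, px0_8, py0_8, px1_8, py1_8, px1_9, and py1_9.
px0_1 = 209, py0_1 = 73, px1_1 = 289, py1_1 = 162, px0_2 = 344, py0_2 = 39, px1_2 = 403, py1_2 = 123, px0_3 = 53, py0_3 = 155, px1_3 = 104, py1_3 = 305, center_x_4 = 446, center_y_4 = 233, radius_4 = 45, center_x_5 = 477, center_y_5 = 441, radius_5 = 21, center_x_6 = 303, center_y_6 = 340, radius_6 = 80, py0_7 = 304, px0_8 = 331, py0_8 = 252, px1_8 = 447, py1_8 = 371, px1_9 = 422, py1_9 = 233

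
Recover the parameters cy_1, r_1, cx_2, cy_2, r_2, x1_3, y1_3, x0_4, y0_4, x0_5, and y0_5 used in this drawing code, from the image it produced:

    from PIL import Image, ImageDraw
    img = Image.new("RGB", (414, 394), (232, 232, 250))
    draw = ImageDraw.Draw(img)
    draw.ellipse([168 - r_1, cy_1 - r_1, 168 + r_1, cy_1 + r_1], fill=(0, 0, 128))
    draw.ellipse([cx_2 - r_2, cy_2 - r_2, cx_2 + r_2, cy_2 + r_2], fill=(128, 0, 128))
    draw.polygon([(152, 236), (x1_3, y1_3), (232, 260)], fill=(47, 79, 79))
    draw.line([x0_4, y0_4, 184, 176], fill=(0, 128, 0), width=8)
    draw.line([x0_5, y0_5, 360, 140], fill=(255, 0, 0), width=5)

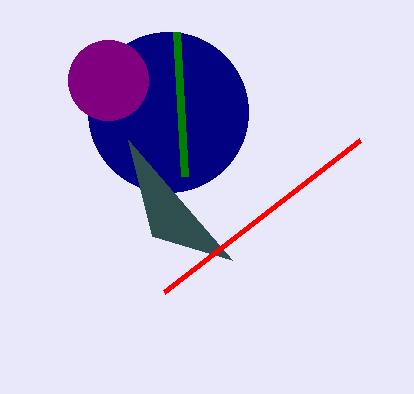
cy_1 = 112
r_1 = 80
cx_2 = 108
cy_2 = 80
r_2 = 40
x1_3 = 128
y1_3 = 140
x0_4 = 176
y0_4 = 32
x0_5 = 164
y0_5 = 292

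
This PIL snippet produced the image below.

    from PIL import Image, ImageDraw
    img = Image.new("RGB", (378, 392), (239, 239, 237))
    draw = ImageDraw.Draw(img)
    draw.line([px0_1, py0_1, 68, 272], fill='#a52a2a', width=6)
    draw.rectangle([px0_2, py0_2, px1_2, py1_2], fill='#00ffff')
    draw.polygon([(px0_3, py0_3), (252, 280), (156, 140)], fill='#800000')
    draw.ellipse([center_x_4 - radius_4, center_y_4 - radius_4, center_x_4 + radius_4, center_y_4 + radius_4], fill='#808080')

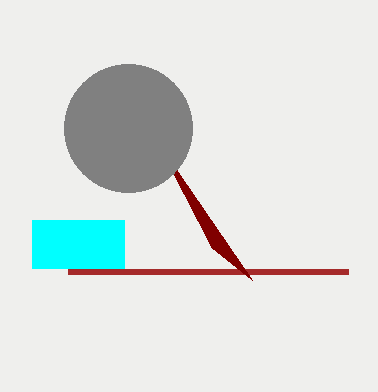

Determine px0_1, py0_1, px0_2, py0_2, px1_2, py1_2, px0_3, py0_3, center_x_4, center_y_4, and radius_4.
px0_1 = 348; py0_1 = 272; px0_2 = 32; py0_2 = 220; px1_2 = 124; py1_2 = 268; px0_3 = 212; py0_3 = 248; center_x_4 = 128; center_y_4 = 128; radius_4 = 64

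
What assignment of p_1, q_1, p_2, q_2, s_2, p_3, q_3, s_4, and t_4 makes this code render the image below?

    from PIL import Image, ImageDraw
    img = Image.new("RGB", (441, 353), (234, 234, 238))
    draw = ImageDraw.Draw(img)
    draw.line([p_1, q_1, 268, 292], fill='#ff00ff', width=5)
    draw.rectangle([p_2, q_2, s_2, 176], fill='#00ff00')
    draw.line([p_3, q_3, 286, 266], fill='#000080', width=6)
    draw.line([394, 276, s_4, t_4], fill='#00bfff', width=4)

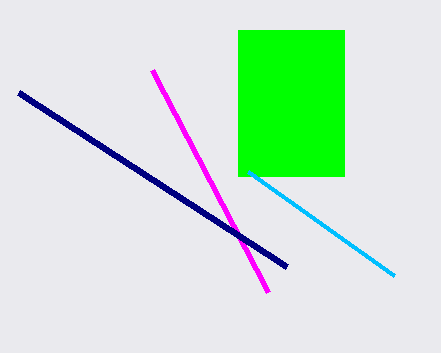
p_1 = 152, q_1 = 70, p_2 = 238, q_2 = 30, s_2 = 344, p_3 = 18, q_3 = 92, s_4 = 248, t_4 = 172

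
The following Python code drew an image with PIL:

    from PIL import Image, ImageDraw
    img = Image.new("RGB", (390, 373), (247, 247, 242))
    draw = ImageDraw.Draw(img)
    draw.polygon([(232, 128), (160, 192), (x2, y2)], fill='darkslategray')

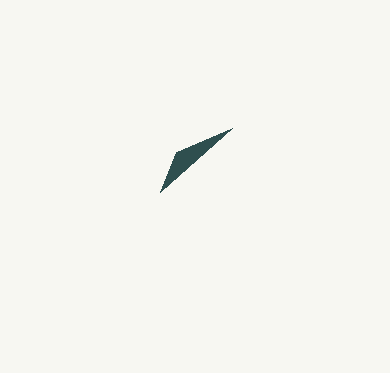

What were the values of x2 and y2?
x2 = 176
y2 = 152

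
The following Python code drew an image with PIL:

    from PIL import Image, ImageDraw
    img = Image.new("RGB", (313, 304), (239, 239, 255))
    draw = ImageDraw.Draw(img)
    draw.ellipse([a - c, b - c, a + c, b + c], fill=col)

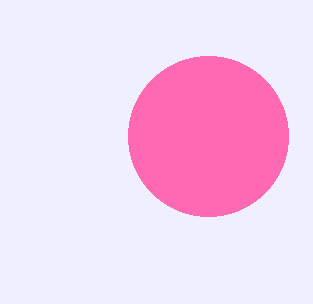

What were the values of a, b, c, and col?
a = 208, b = 136, c = 80, col = 'hotpink'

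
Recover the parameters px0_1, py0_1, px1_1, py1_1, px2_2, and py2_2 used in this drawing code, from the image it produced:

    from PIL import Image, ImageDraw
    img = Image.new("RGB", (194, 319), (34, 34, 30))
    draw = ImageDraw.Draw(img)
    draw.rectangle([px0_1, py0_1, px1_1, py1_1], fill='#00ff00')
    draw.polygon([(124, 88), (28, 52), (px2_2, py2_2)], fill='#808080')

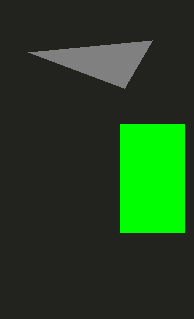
px0_1 = 120
py0_1 = 124
px1_1 = 184
py1_1 = 232
px2_2 = 152
py2_2 = 40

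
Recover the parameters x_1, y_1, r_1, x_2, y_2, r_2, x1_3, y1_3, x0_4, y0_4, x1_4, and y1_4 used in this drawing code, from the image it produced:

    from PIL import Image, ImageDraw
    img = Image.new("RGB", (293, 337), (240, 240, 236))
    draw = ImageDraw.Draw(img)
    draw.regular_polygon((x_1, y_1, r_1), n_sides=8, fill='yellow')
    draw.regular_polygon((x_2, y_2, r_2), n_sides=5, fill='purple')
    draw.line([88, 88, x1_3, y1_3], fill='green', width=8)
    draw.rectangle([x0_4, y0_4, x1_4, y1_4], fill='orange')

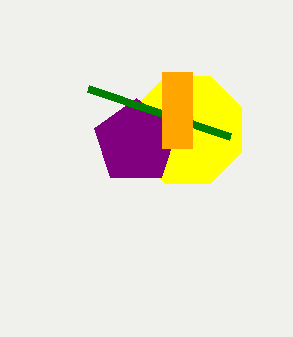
x_1 = 188; y_1 = 130; r_1 = 58; x_2 = 136; y_2 = 142; r_2 = 44; x1_3 = 230; y1_3 = 136; x0_4 = 162; y0_4 = 72; x1_4 = 192; y1_4 = 148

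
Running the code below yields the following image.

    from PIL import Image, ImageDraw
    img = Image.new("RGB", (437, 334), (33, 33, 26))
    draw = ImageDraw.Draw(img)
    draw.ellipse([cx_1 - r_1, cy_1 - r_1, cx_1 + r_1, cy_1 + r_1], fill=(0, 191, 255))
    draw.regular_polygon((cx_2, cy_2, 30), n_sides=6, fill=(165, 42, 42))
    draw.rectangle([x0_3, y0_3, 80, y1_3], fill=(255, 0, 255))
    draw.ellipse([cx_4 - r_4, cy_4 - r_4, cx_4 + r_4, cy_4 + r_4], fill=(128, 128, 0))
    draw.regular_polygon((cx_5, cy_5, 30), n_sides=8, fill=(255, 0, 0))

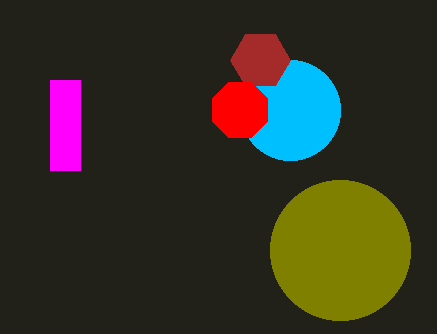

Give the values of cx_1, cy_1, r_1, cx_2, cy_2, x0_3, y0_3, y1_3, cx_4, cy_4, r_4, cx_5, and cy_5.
cx_1 = 290; cy_1 = 110; r_1 = 50; cx_2 = 260; cy_2 = 60; x0_3 = 50; y0_3 = 80; y1_3 = 170; cx_4 = 340; cy_4 = 250; r_4 = 70; cx_5 = 240; cy_5 = 110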